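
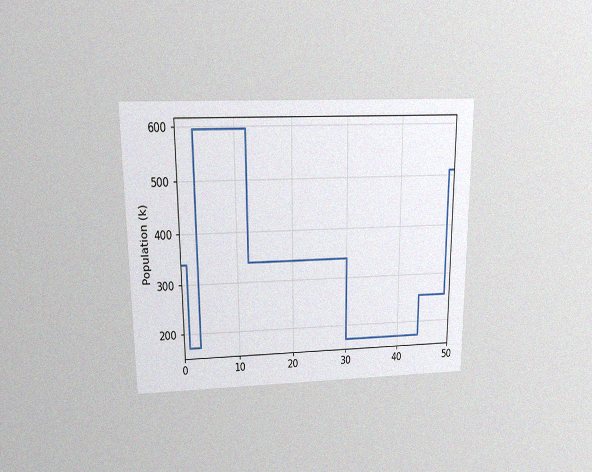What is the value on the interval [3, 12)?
595k

The chart is viewed slightly from above, with some photo noise. On [3, 12) the step sits at 595k.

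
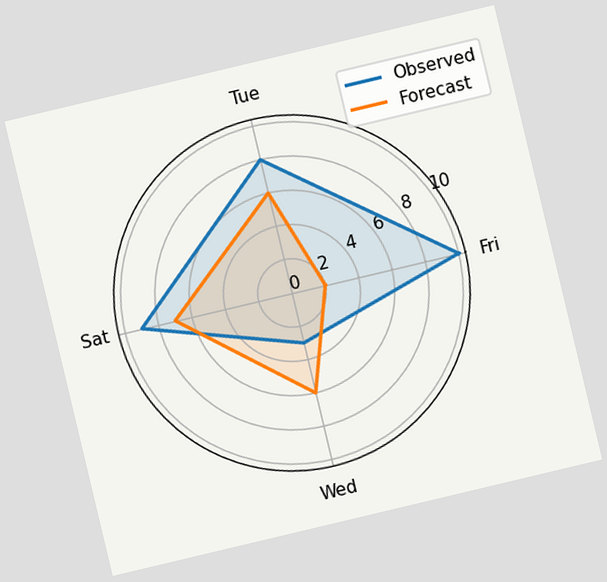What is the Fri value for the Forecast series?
2

The chart is tilted about 13° counter-clockwise. On the Fri axis, Forecast reaches 2.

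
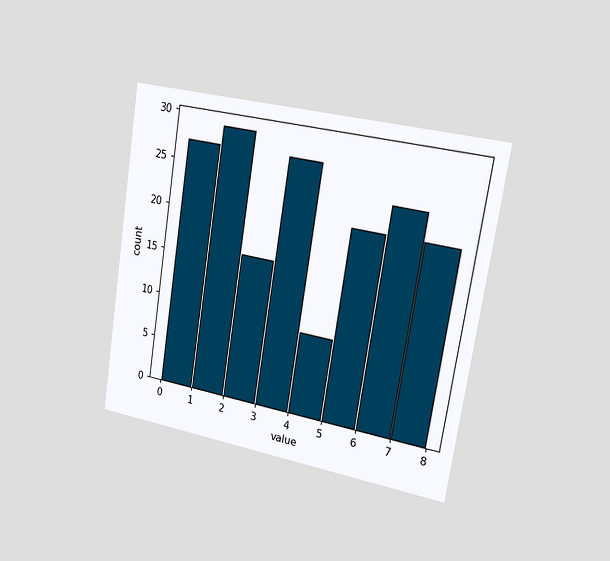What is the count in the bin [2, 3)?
The chart is tilted about 9° clockwise and viewed slightly from the right. The [2, 3) bin has height 16.

16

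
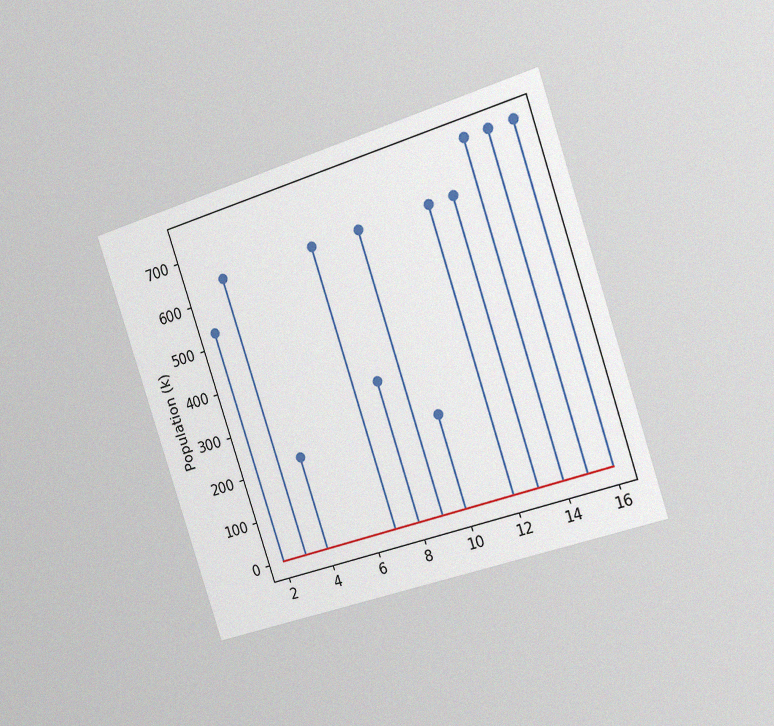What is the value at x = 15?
742k

The chart is tilted about 18° counter-clockwise and viewed slightly from the right, with some photo noise. The stem at x=15 reaches 742k.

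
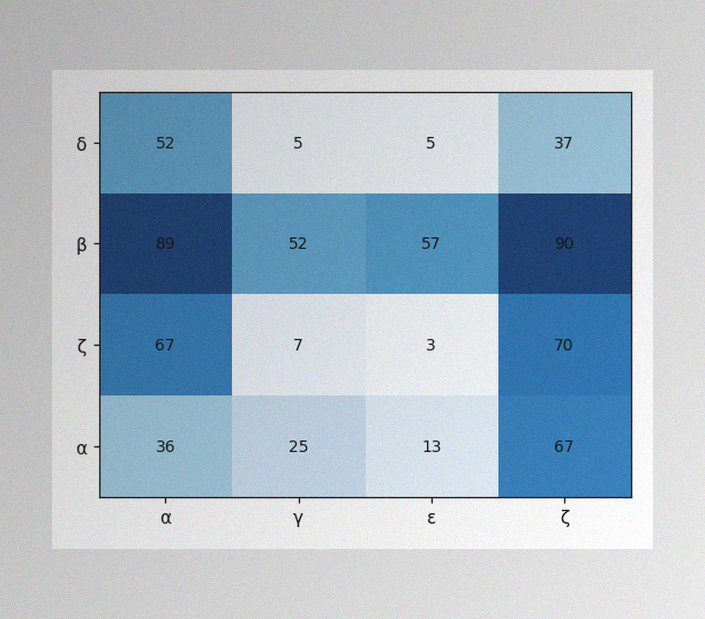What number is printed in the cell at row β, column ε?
The image has some photo noise and uneven lighting. The (β, ε) cell reads 57.

57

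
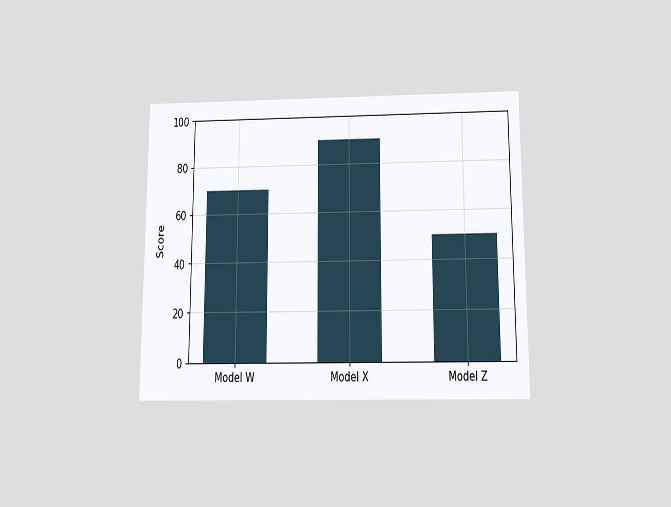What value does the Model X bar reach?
90

The chart is viewed slightly from below. Reading along the chart's y-axis, the Model X bar reaches 90.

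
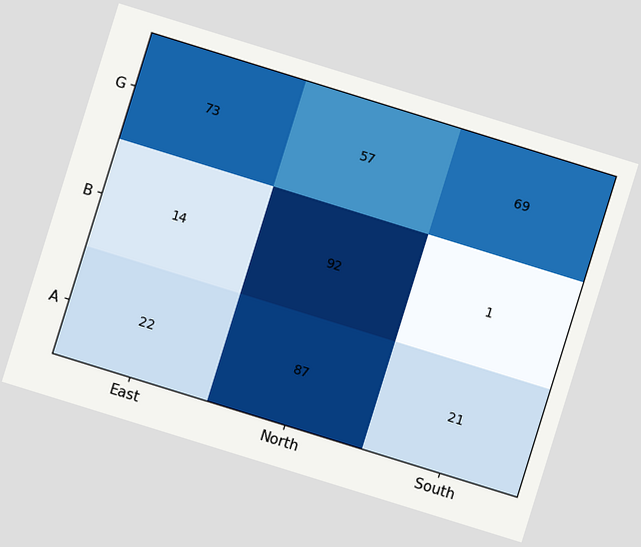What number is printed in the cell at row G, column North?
57

The chart is tilted about 17° clockwise. The (G, North) cell reads 57.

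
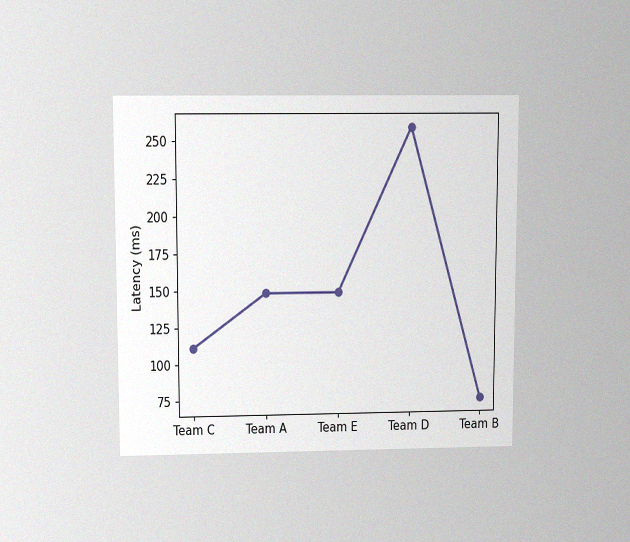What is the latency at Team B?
74ms

The chart is viewed slightly from above, with some photo noise. At Team B, the line is at 74ms.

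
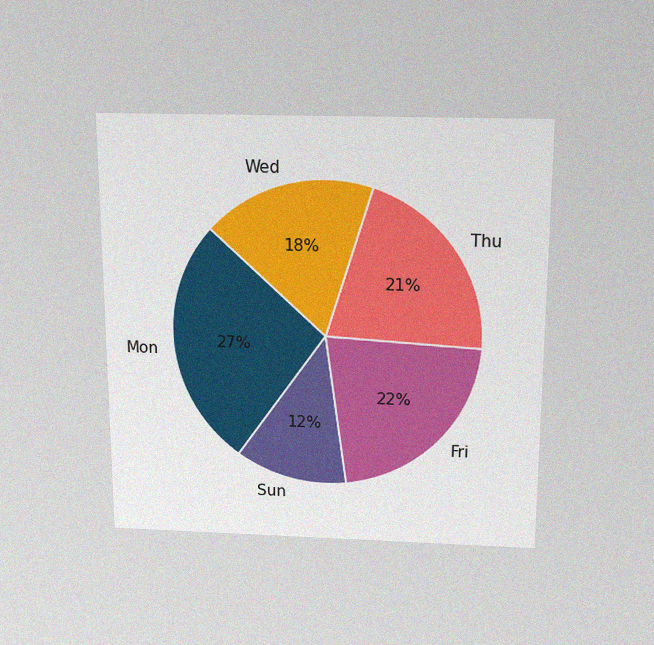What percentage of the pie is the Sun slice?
The chart is viewed slightly from above, with some photo noise. The Sun slice takes up 12% of the pie.

12%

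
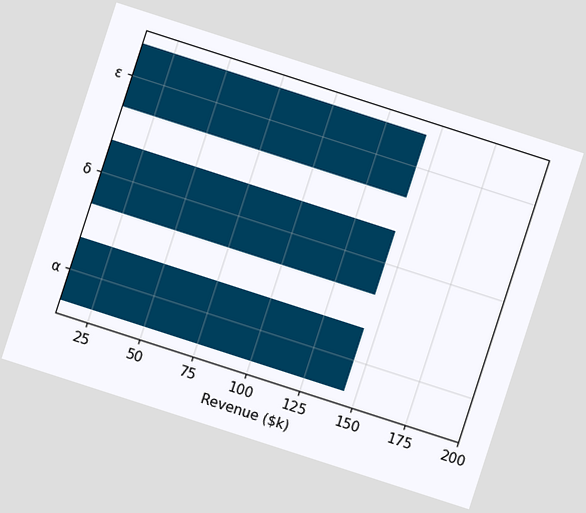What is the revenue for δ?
$144k

The chart is tilted about 18° clockwise. Reading along the chart's x-axis, the δ bar reaches $144k.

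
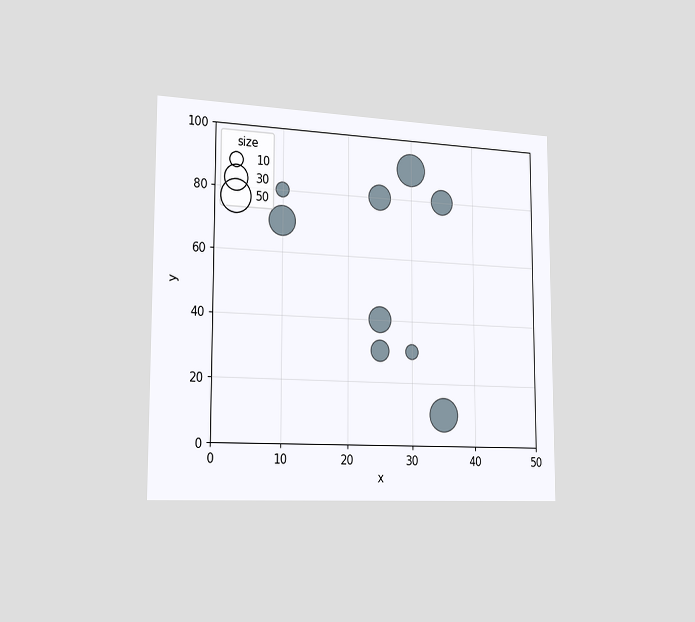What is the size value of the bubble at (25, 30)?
The chart is viewed slightly from the left. Matching the bubble at (25, 30) against the size legend gives 20.

20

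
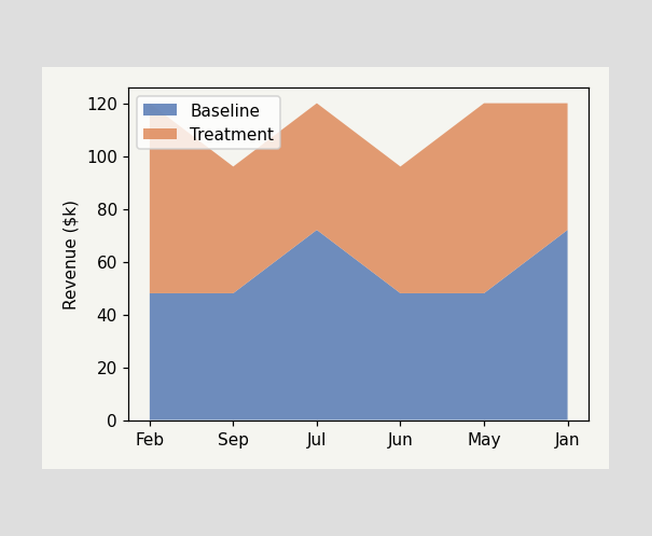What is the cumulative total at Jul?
The stacked total at Jul reaches $120k.

$120k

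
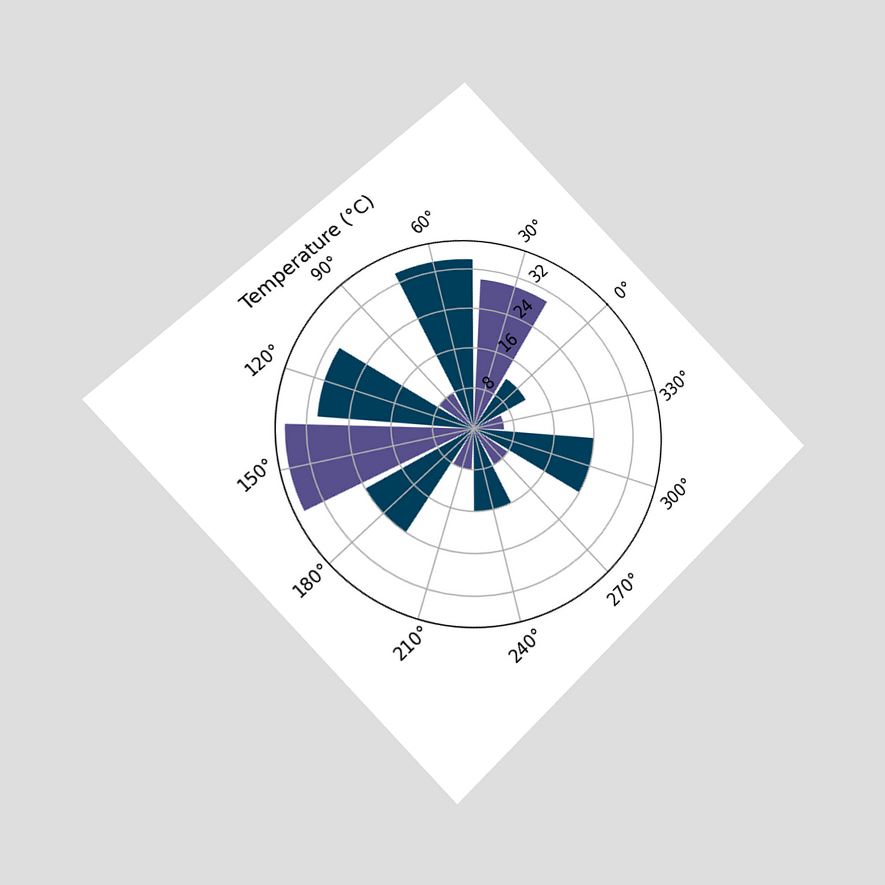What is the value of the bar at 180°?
The chart is tilted about 44° counter-clockwise and viewed at a slight angle. The bar at 180° reaches 24°C on the radial axis.

24°C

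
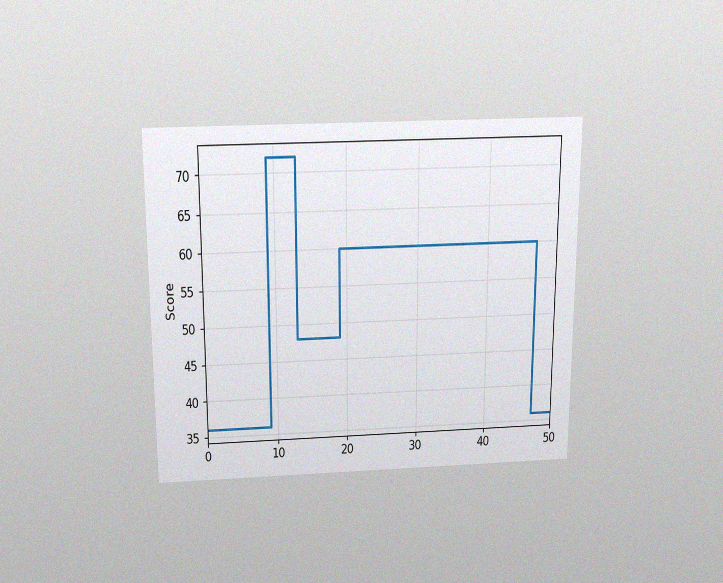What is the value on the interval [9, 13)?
The chart is viewed slightly from above, with some photo noise. On [9, 13) the step sits at 72.

72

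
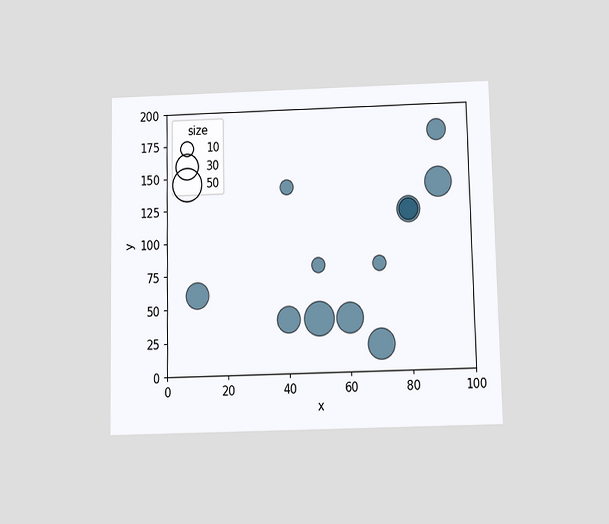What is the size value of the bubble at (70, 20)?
40

The chart is viewed slightly from below. Matching the bubble at (70, 20) against the size legend gives 40.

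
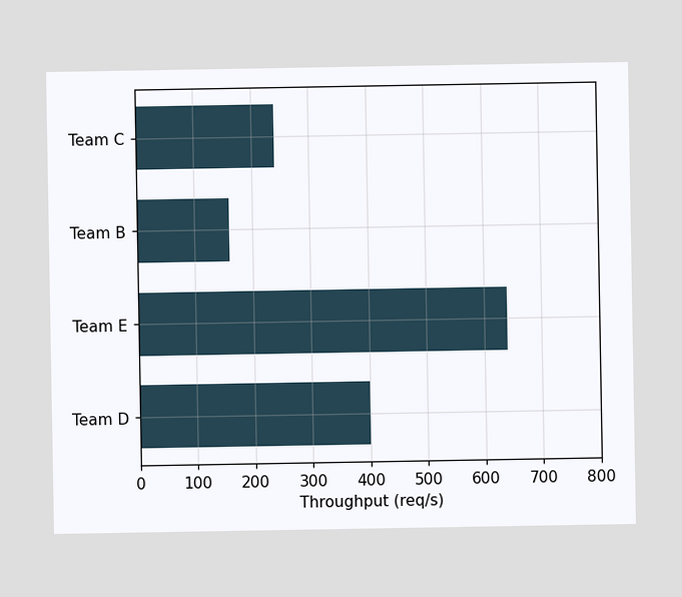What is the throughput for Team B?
160req/s

Reading along the chart's x-axis, the Team B bar reaches 160req/s.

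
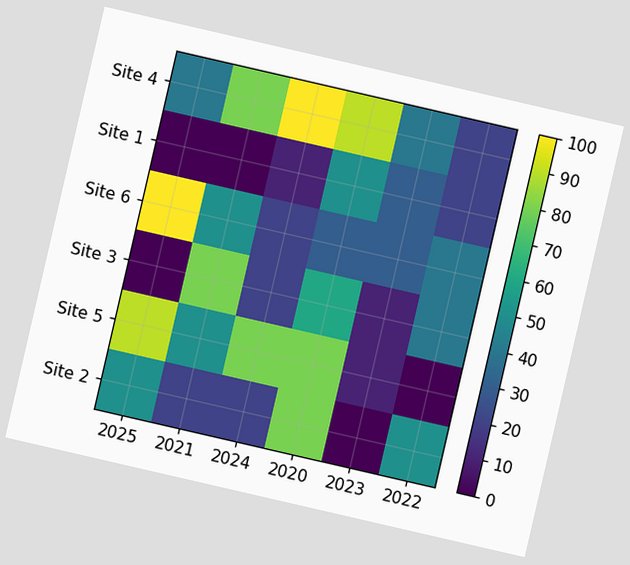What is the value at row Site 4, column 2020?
90

The chart is tilted about 13° clockwise. Matching cell (Site 4, 2020) against the colorbar gives 90.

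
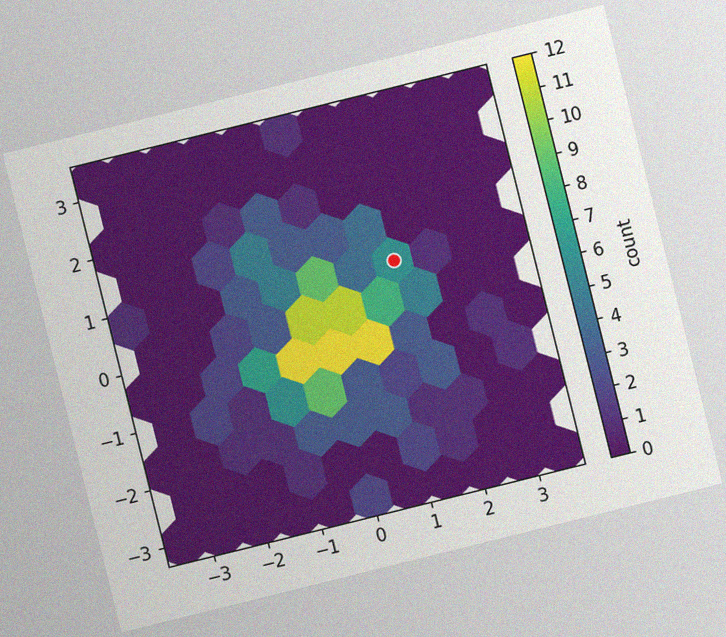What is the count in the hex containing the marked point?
The chart is tilted about 14° counter-clockwise, with some photo noise. The marked hex reads 6 on the colorbar.

6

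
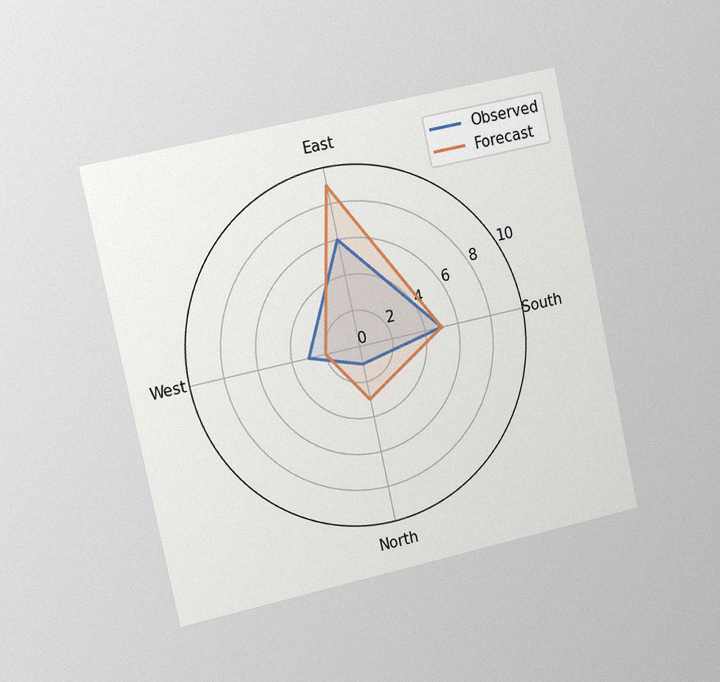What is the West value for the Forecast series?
The chart is tilted about 12° counter-clockwise and viewed slightly from the left, with some photo noise. On the West axis, Forecast reaches 2.

2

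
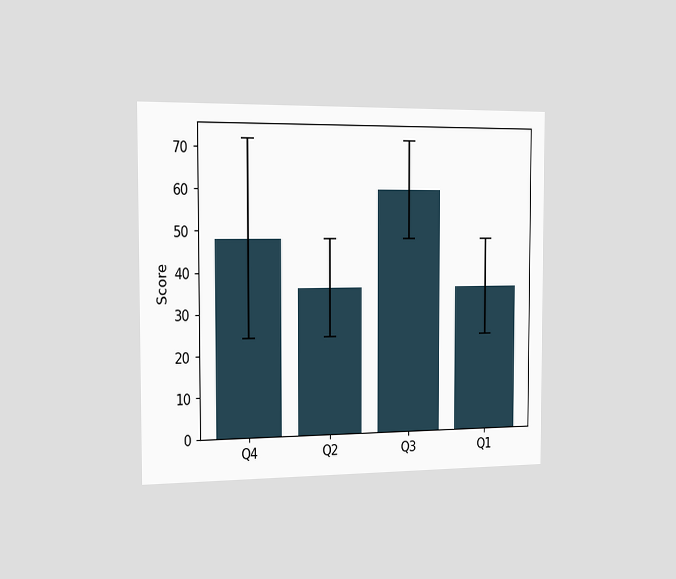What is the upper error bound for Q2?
The chart is viewed slightly from the left. The Q2 bar's upper whisker reaches 48.

48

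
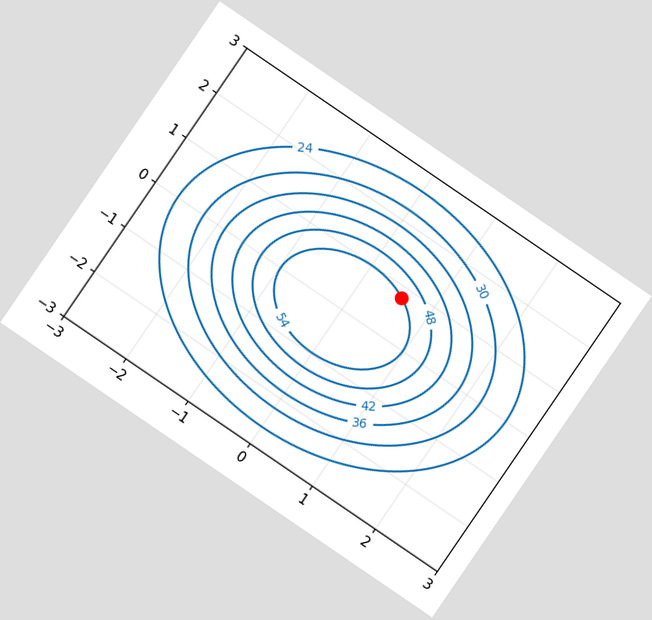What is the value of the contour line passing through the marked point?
The chart is tilted about 34° clockwise. The marked point sits on the contour labelled 54.

54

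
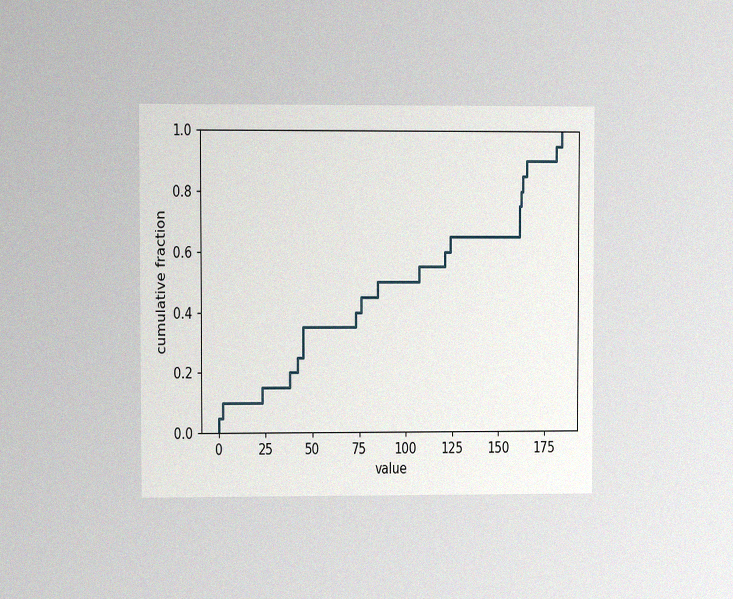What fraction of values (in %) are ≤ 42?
25%

The chart is viewed at a slight angle, with some photo noise. At x=42 the ECDF step is at 25%.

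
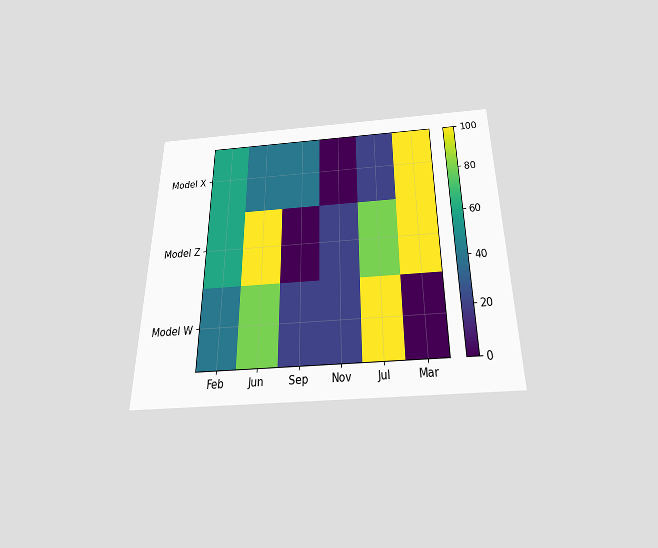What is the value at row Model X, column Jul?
20

The chart is viewed slightly from below. Matching cell (Model X, Jul) against the colorbar gives 20.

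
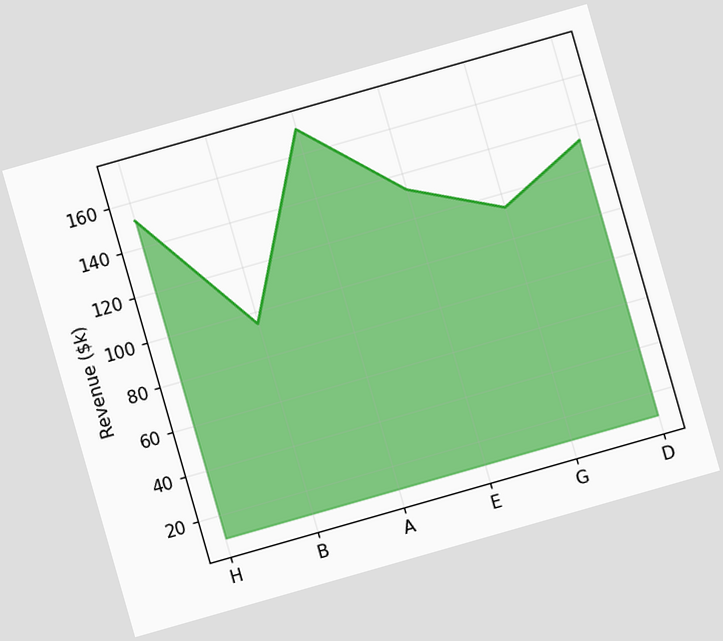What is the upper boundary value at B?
The chart is tilted about 16° counter-clockwise. At B the upper boundary is at $95k.

$95k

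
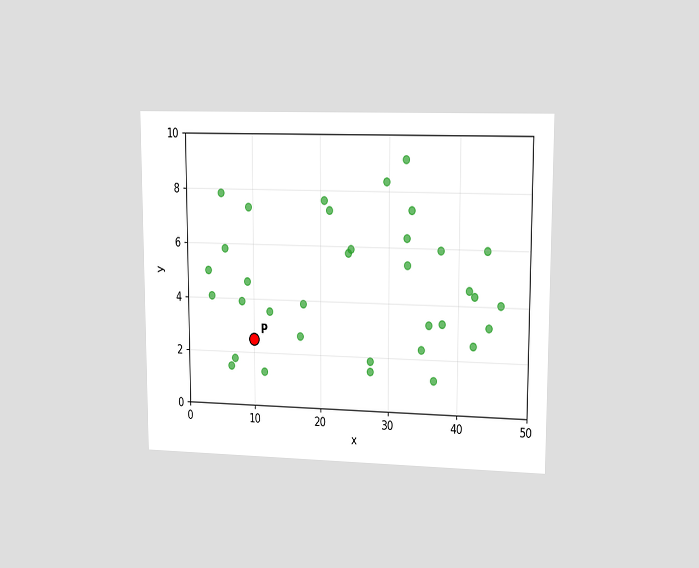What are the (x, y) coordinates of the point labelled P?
The chart is viewed slightly from the right. Following the gridlines from P to each axis, P sits at (10, 2.5).

(10, 2.5)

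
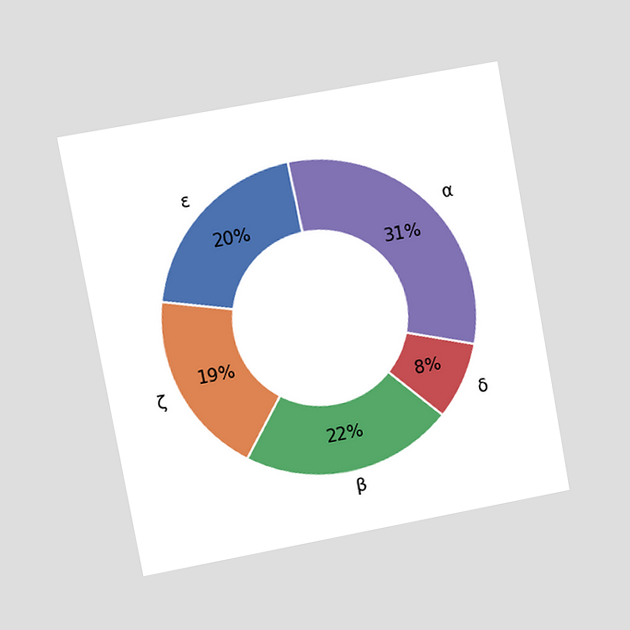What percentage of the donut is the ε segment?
The chart is tilted about 10° counter-clockwise and viewed at a slight angle. The ε segment takes up 20% of the ring.

20%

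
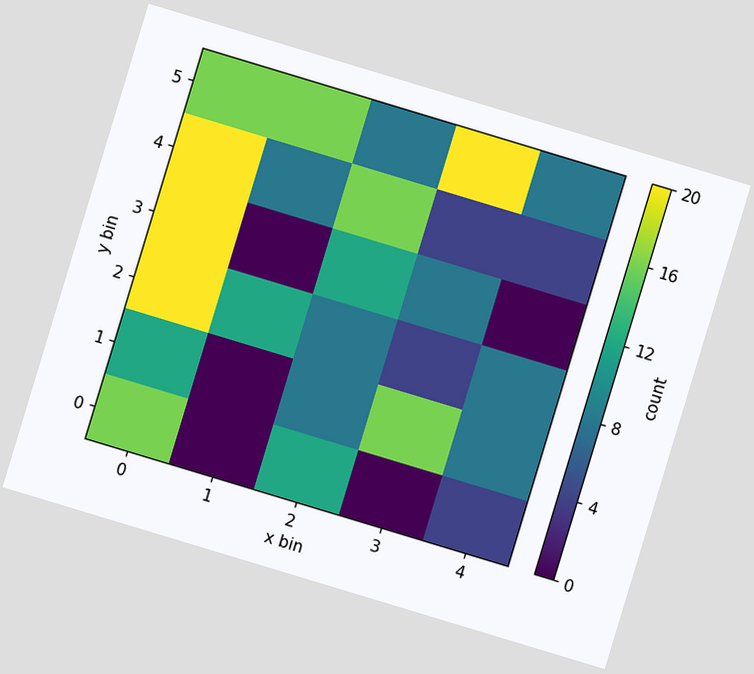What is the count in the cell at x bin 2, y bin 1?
The chart is tilted about 17° clockwise. Matching the cell (2, 1) against the colorbar gives 8.

8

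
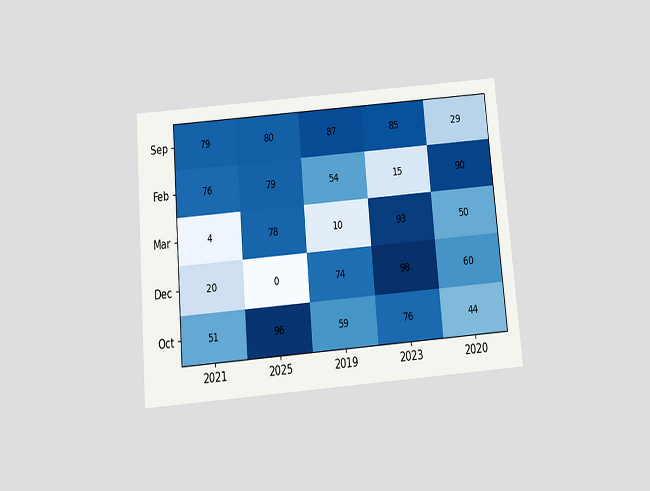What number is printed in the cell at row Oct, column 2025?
The chart is tilted about 5° counter-clockwise and viewed slightly from below. The (Oct, 2025) cell reads 96.

96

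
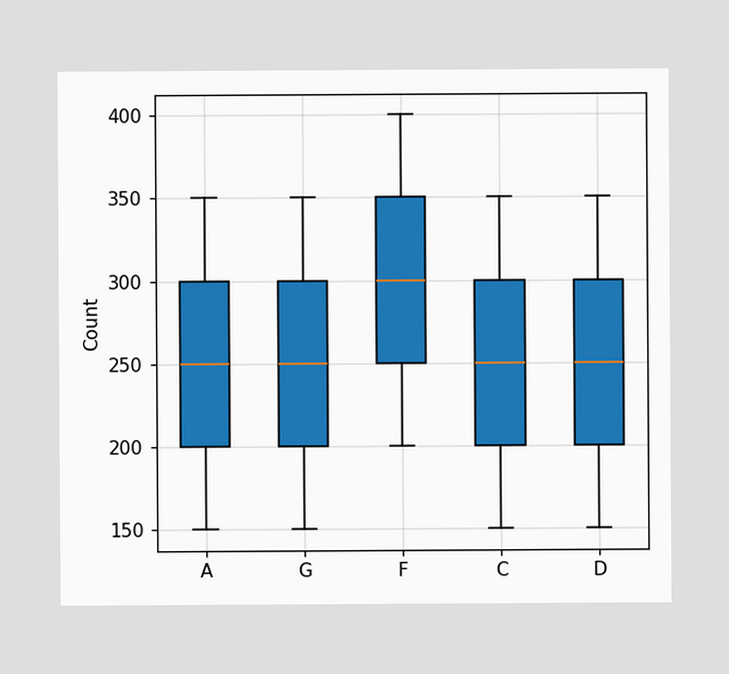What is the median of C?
The median line in the C box sits at 250.

250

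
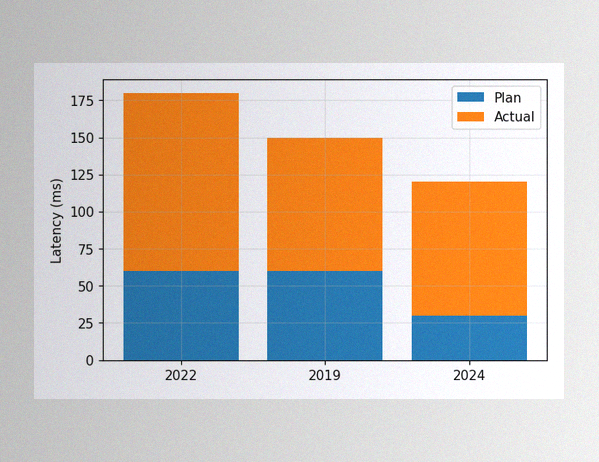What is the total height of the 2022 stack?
180ms

The image has some photo noise and uneven lighting. The 2022 stack's top reaches 180ms on the y-axis.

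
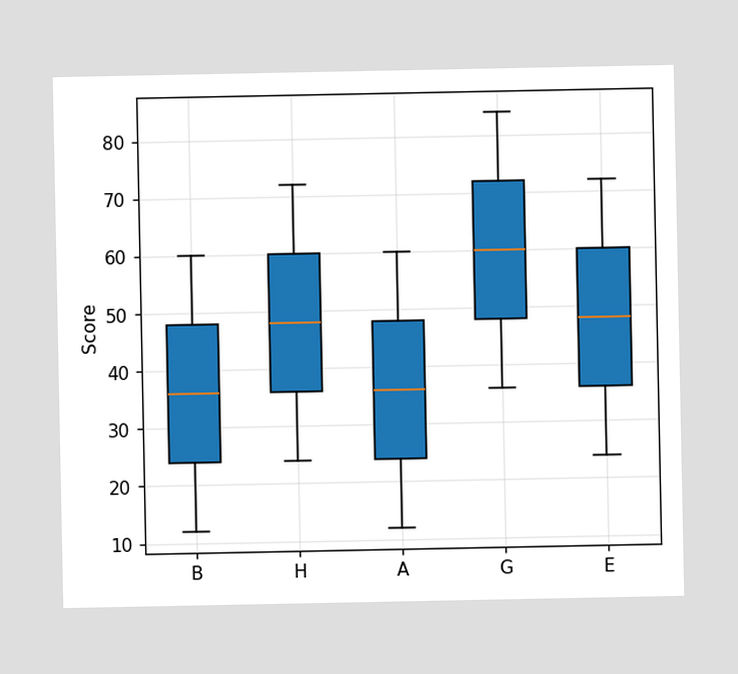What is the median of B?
The median line in the B box sits at 36.

36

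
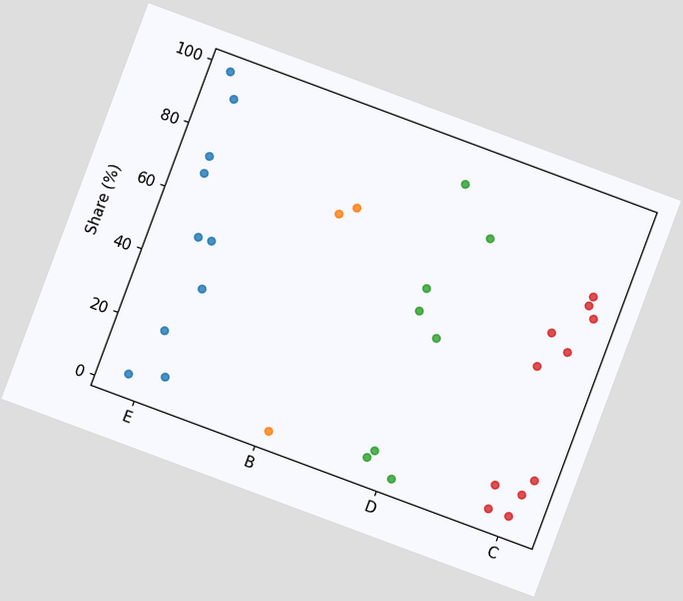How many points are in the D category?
8

The chart is tilted about 20° clockwise. Counting the markers in the D column gives 8.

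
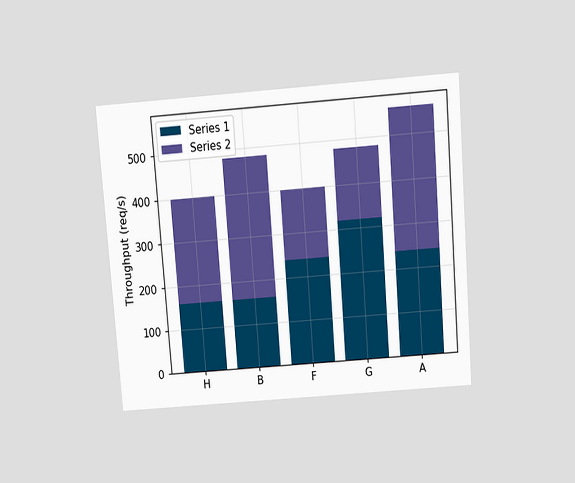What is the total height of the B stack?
The chart is tilted about 4° counter-clockwise and viewed slightly from above. The B stack's top reaches 480req/s on the y-axis.

480req/s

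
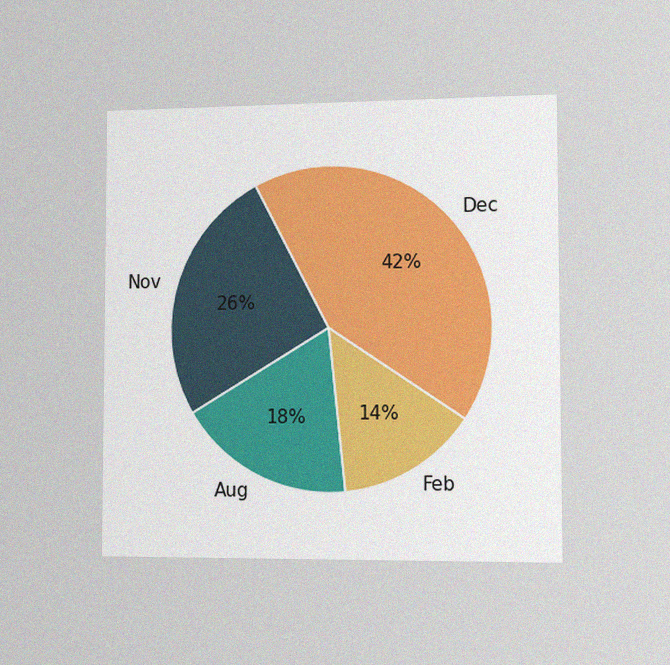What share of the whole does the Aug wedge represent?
The chart is viewed slightly from the right, with some photo noise. The Aug slice takes up 18% of the pie.

18%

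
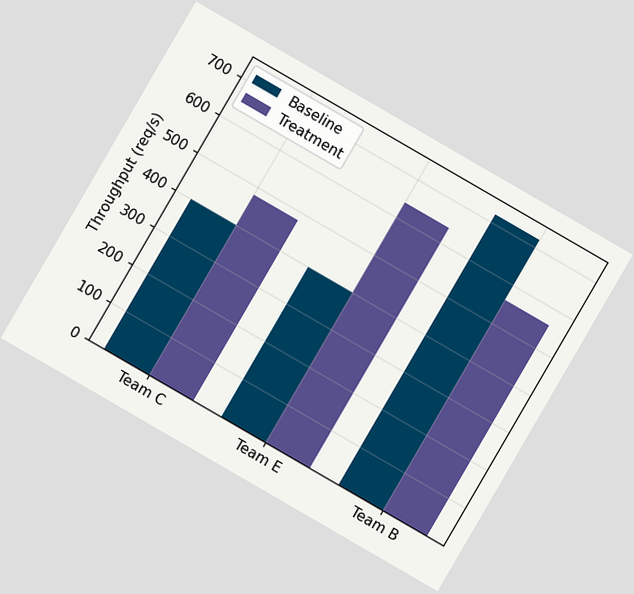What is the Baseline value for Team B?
720req/s

The chart is tilted about 30° clockwise. The Baseline bar at Team B reaches 720req/s on the y-axis.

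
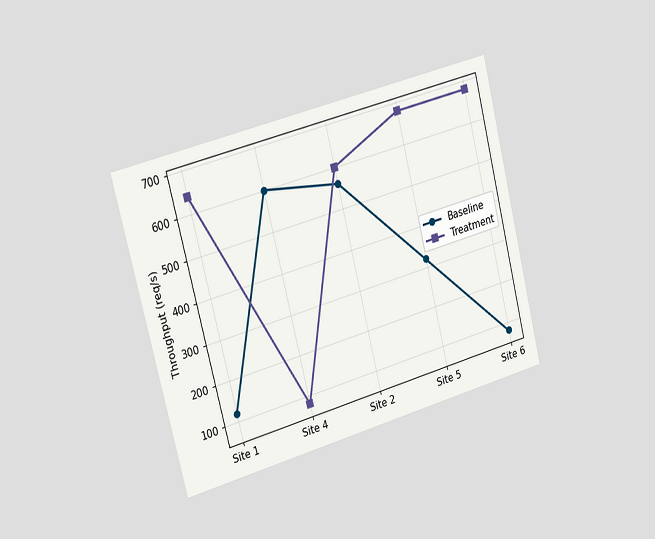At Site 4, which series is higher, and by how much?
The chart is tilted about 14° counter-clockwise and viewed slightly from the left. At Site 4, Baseline sits above the other line by 520req/s.

Baseline, by 520req/s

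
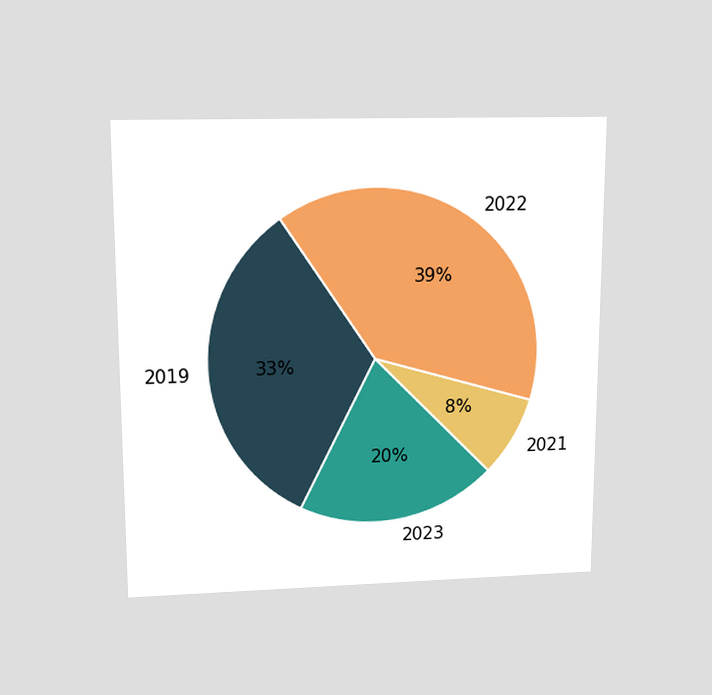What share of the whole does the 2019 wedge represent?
33%

The chart is viewed slightly from above. The 2019 slice takes up 33% of the pie.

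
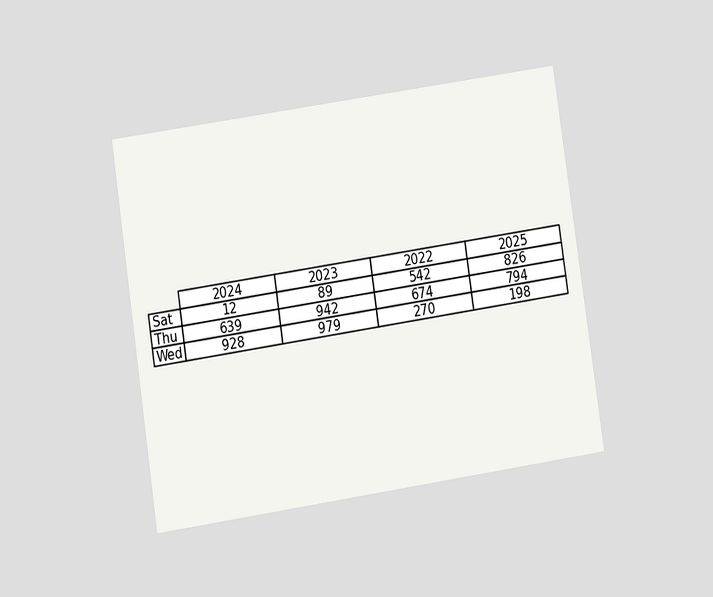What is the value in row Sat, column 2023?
89

The chart is tilted about 8° counter-clockwise and viewed at a slight angle. The (Sat, 2023) cell reads 89.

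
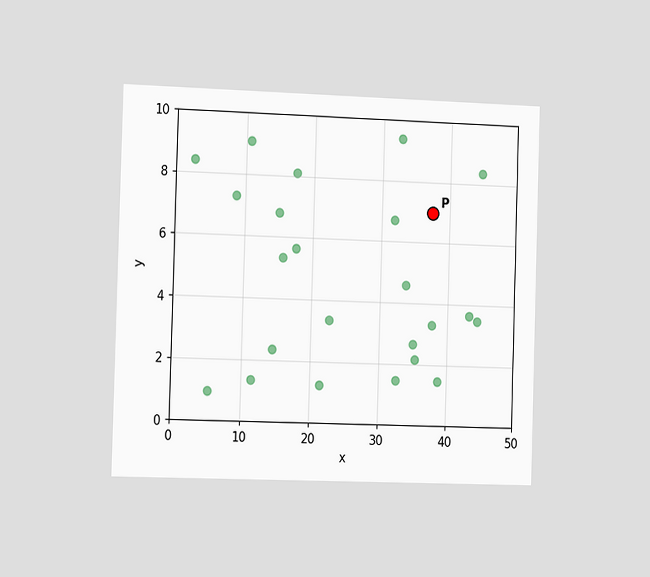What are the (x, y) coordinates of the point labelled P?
The chart is viewed slightly from the left. Following the gridlines from P to each axis, P sits at (37.5, 7).

(37.5, 7)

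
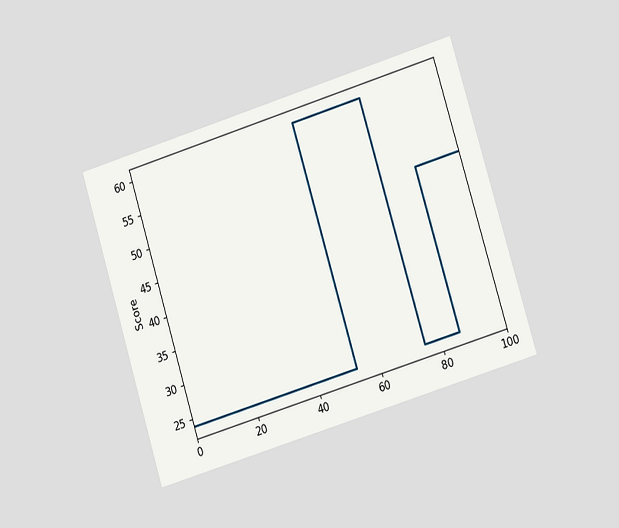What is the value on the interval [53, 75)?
The chart is tilted about 17° counter-clockwise and viewed at a slight angle. On [53, 75) the step sits at 60.

60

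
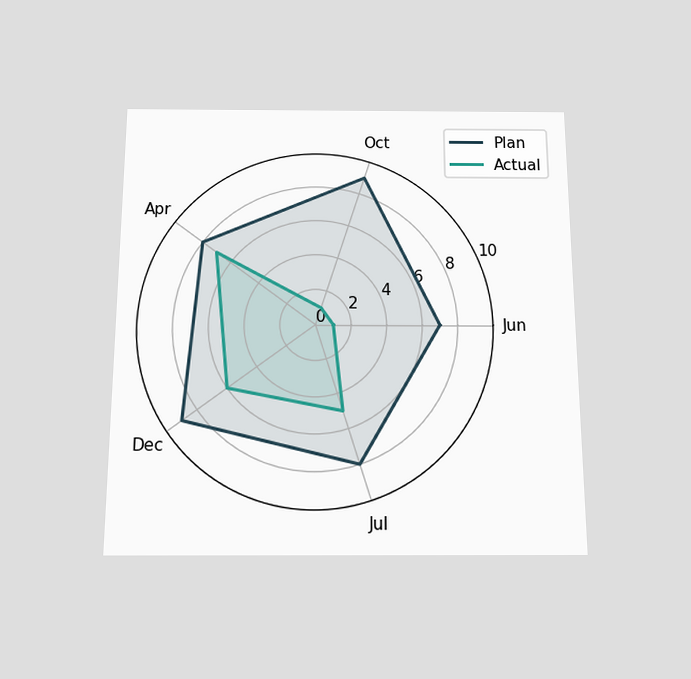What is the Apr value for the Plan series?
The chart is viewed slightly from below. On the Apr axis, Plan reaches 8.

8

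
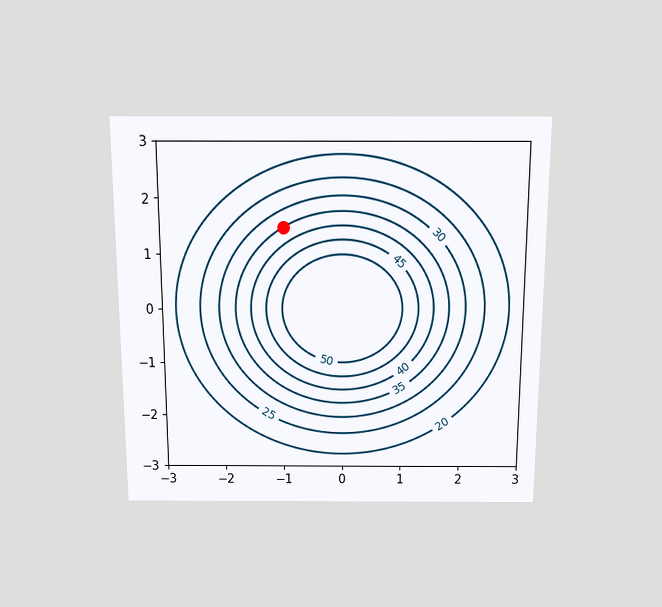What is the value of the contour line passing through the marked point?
The chart is viewed slightly from above. The marked point sits on the contour labelled 35.

35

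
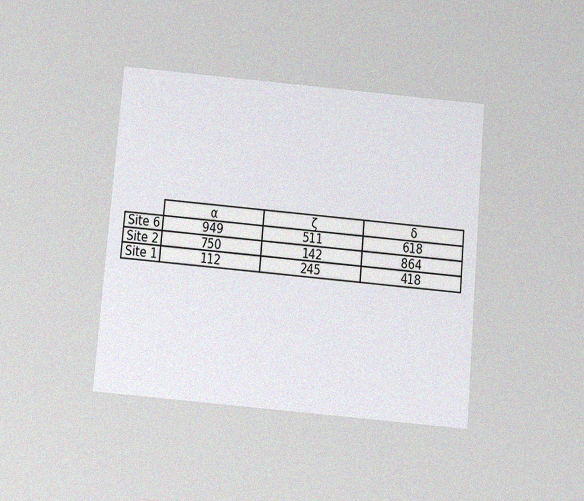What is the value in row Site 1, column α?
The chart is tilted about 5° clockwise and viewed slightly from below, with some photo noise. The (Site 1, α) cell reads 112.

112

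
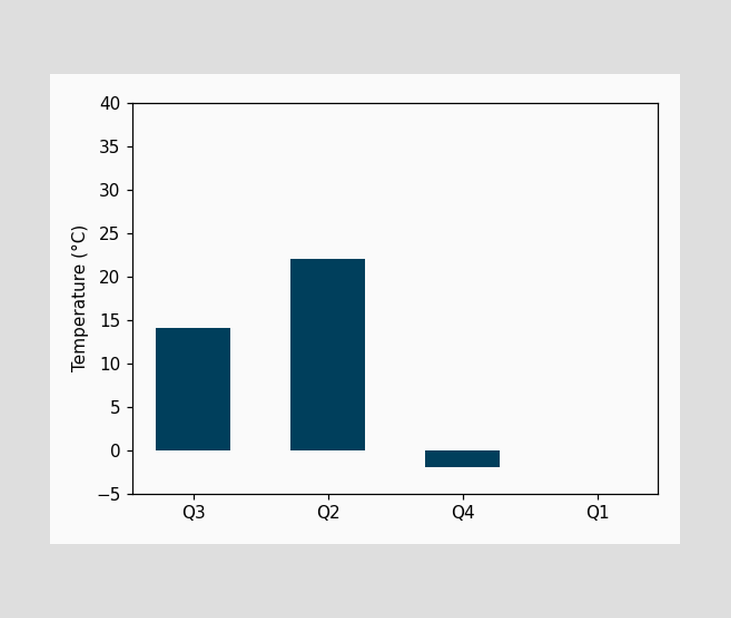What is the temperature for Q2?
Reading along the chart's y-axis, the Q2 bar reaches 22°C.

22°C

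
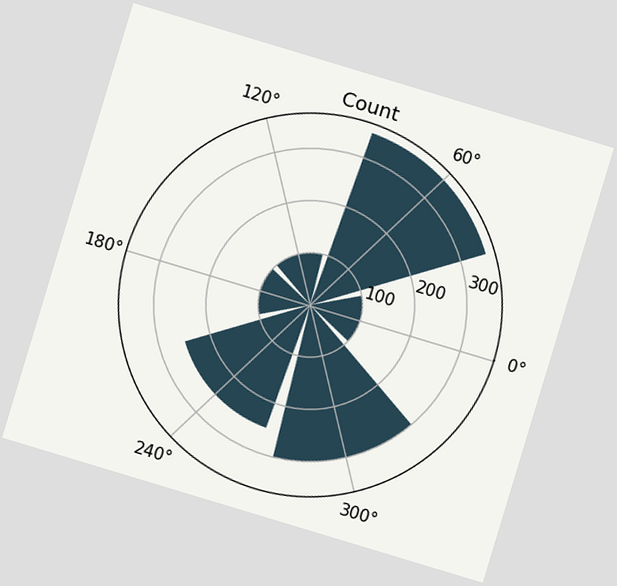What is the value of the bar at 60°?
The chart is tilted about 17° clockwise. The bar at 60° reaches 350 on the radial axis.

350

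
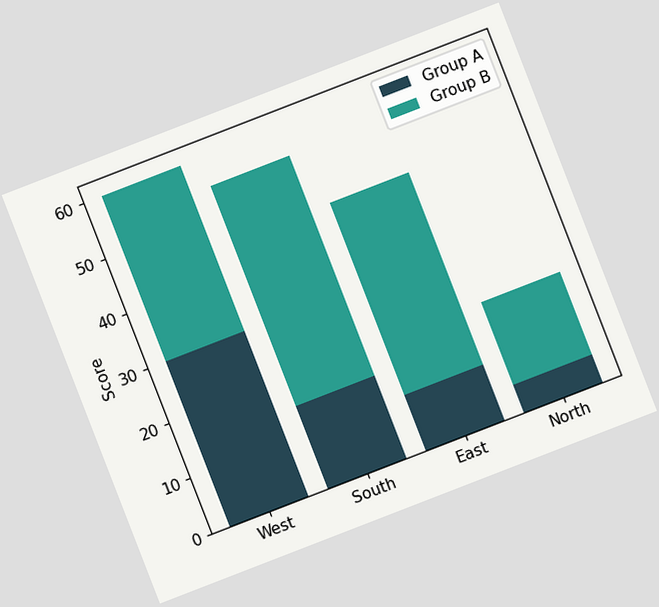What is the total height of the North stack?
The chart is tilted about 21° counter-clockwise. The North stack's top reaches 20 on the y-axis.

20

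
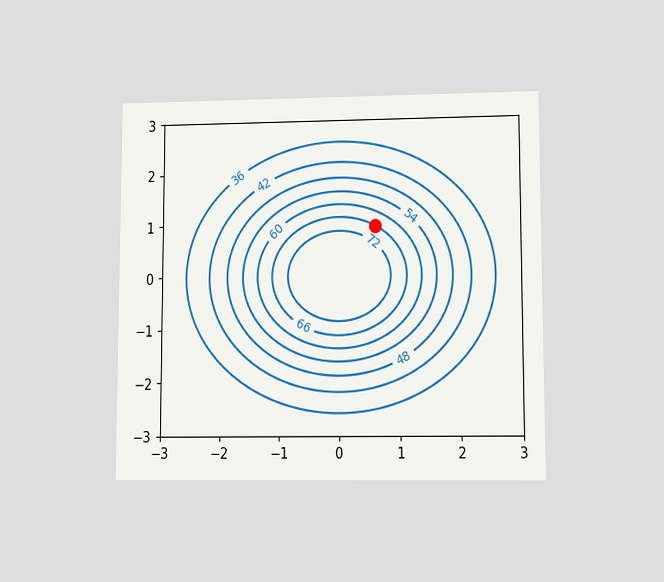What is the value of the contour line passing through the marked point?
The chart is viewed at a slight angle. The marked point sits on the contour labelled 66.

66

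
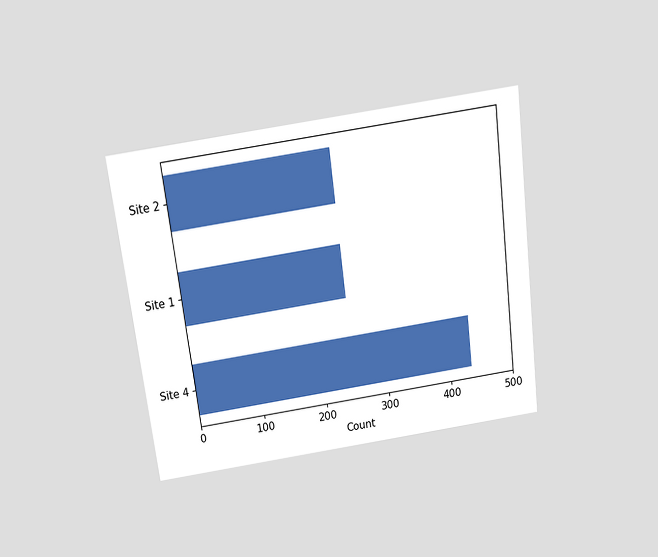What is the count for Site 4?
The chart is tilted about 7° counter-clockwise and viewed slightly from above. Reading along the chart's x-axis, the Site 4 bar reaches 434.

434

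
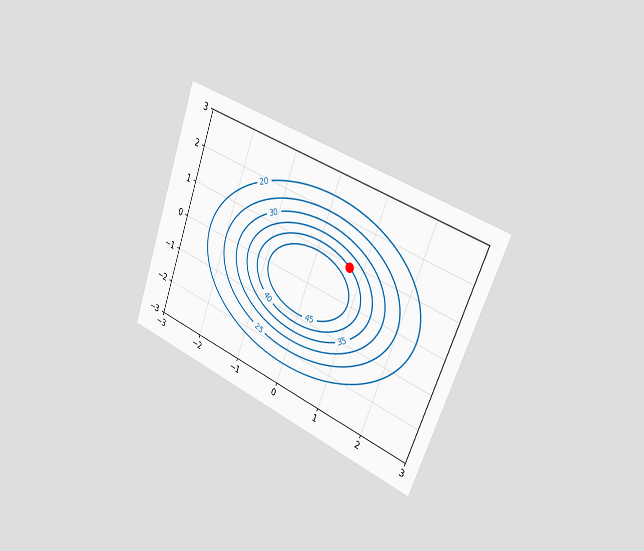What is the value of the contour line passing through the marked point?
40

The chart is tilted about 21° clockwise and viewed slightly from the right. The marked point sits on the contour labelled 40.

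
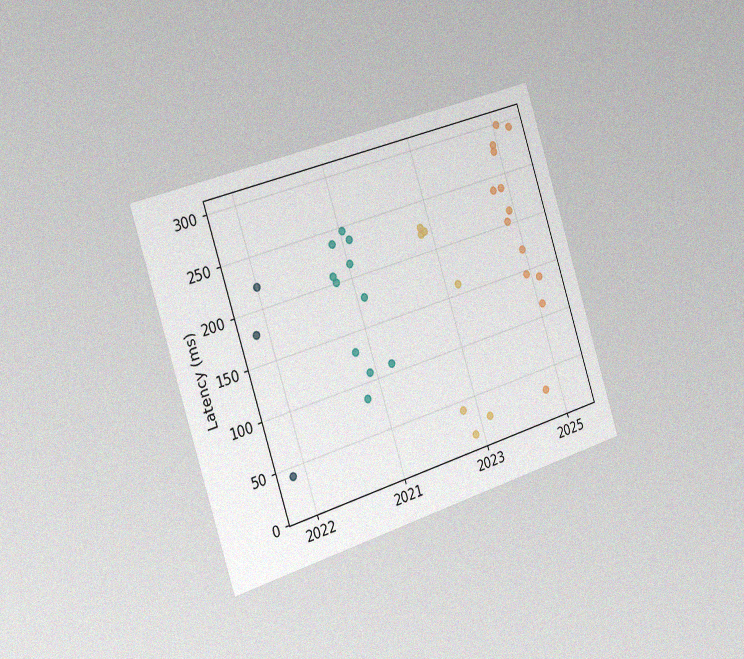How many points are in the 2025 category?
The chart is tilted about 18° counter-clockwise and viewed slightly from the left, with some photo noise. Counting the markers in the 2025 column gives 13.

13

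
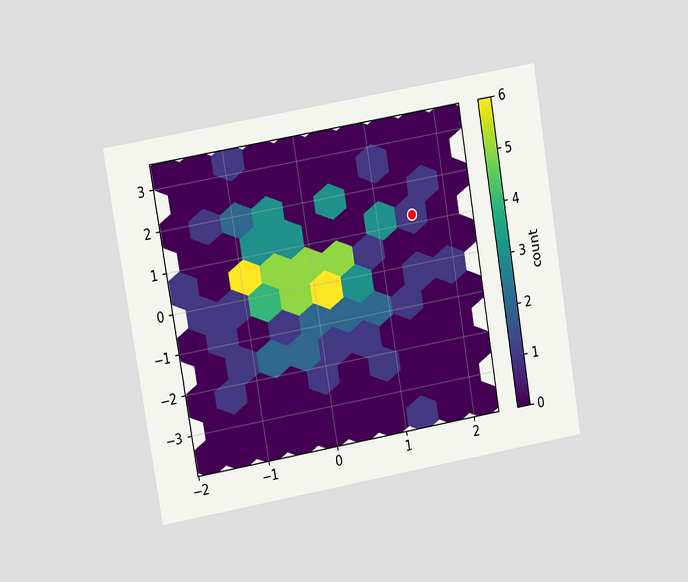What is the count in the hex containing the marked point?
1

The chart is tilted about 10° counter-clockwise and viewed at a slight angle. The marked hex reads 1 on the colorbar.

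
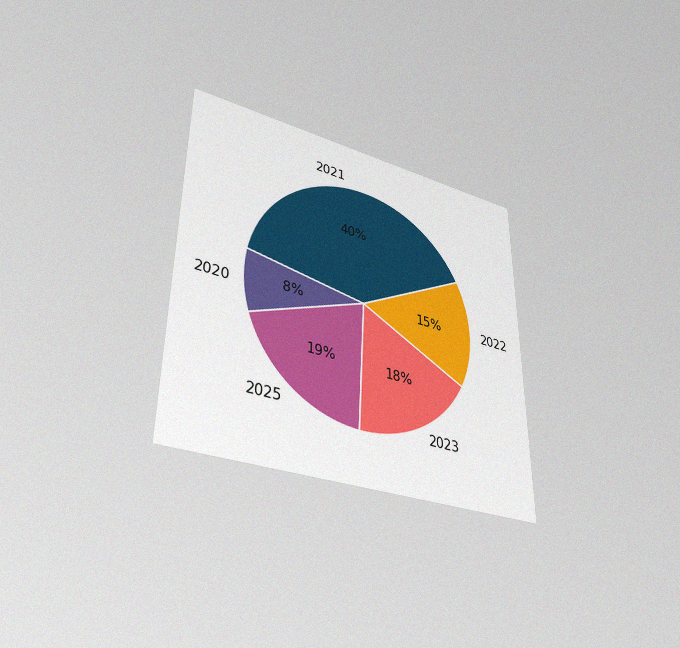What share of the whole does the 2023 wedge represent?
The chart is viewed slightly from below, with some photo noise. The 2023 slice takes up 18% of the pie.

18%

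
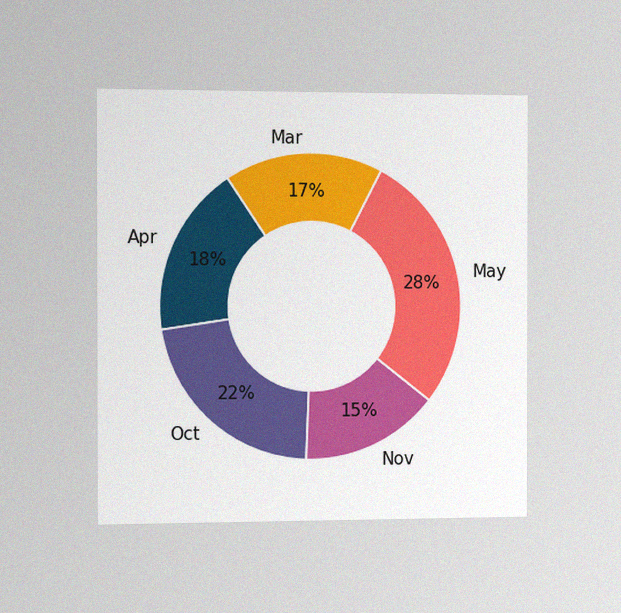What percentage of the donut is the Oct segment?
22%

The chart is viewed slightly from the left, with some photo noise. The Oct segment takes up 22% of the ring.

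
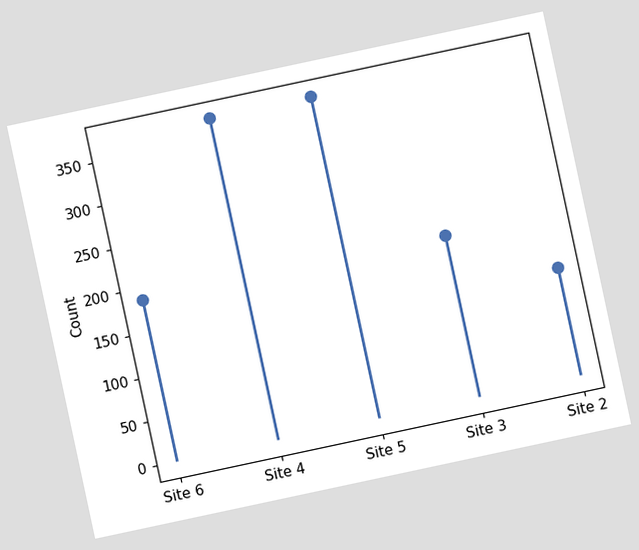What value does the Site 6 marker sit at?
186

The chart is tilted about 12° counter-clockwise. The Site 6 marker sits at 186.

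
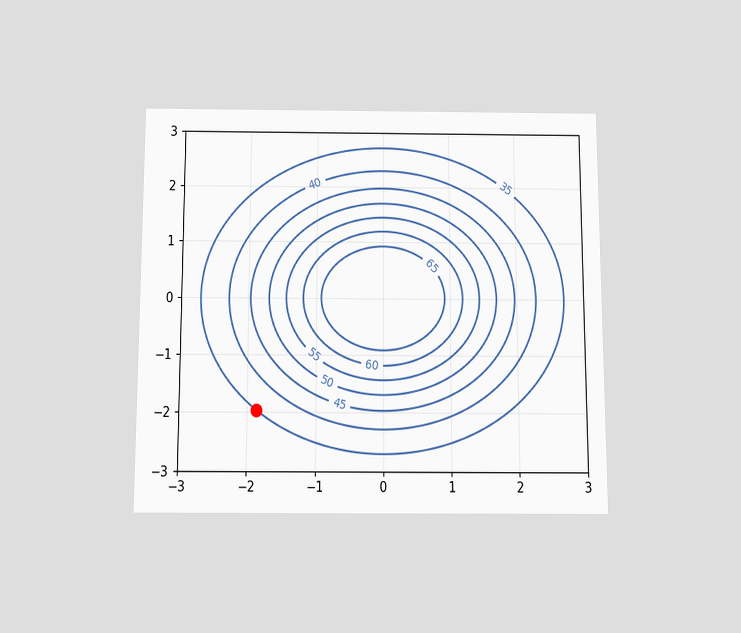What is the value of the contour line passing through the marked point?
The chart is viewed slightly from below. The marked point sits on the contour labelled 35.

35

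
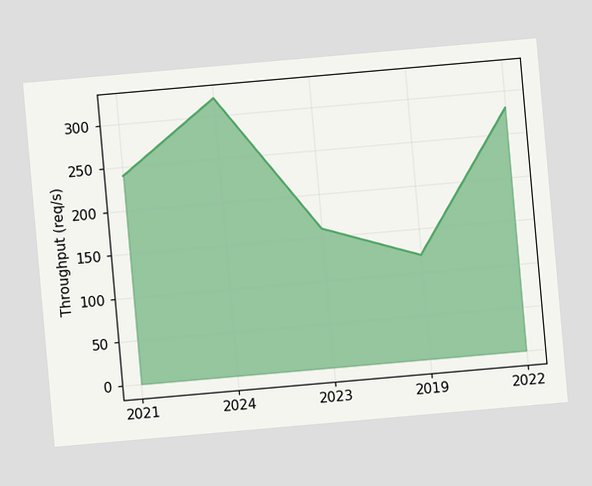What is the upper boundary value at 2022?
The chart is tilted about 5° counter-clockwise. At 2022 the upper boundary is at 280req/s.

280req/s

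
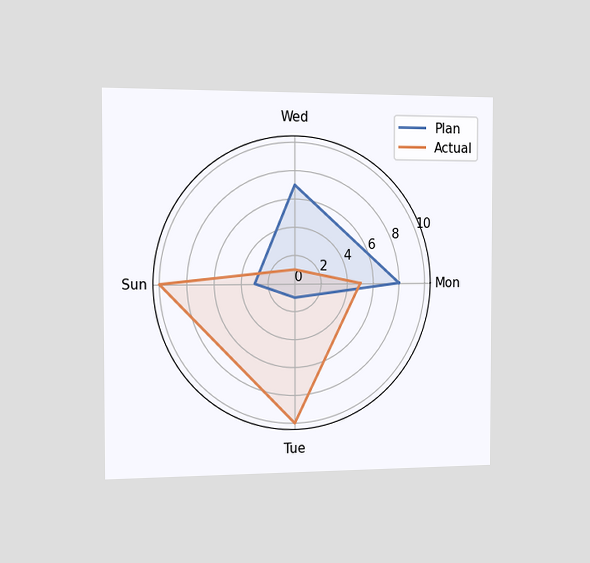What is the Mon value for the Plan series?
8

The chart is viewed slightly from the left. On the Mon axis, Plan reaches 8.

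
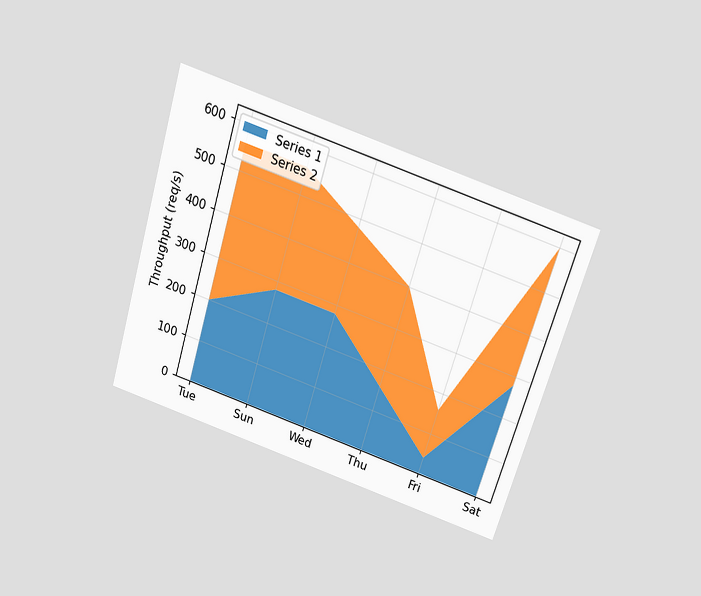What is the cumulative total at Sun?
The chart is tilted about 17° clockwise and viewed slightly from above. The stacked total at Sun reaches 560req/s.

560req/s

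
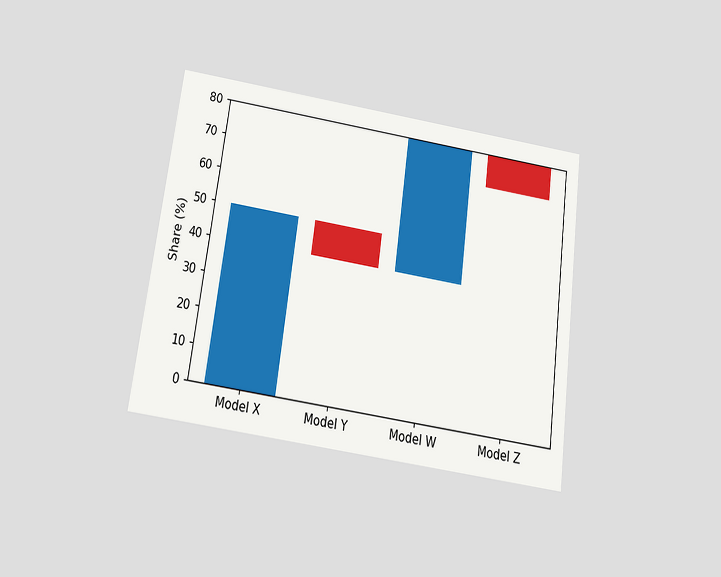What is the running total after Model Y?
The chart is tilted about 8° clockwise and viewed slightly from below. After Model Y the running total reaches 40%.

40%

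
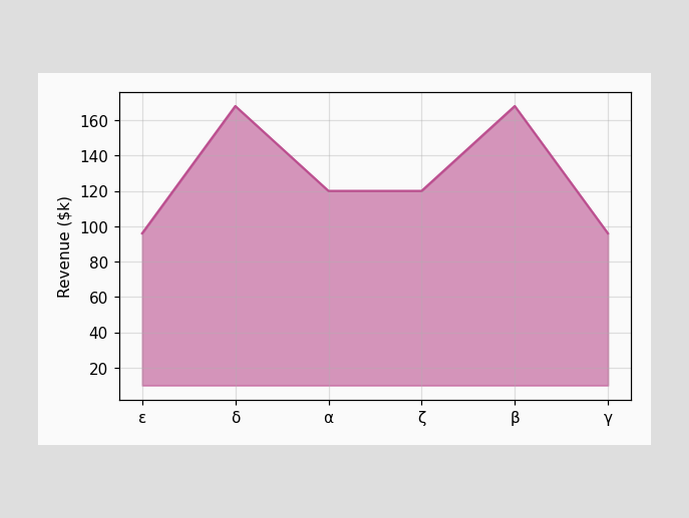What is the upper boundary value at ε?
$96k

At ε the upper boundary is at $96k.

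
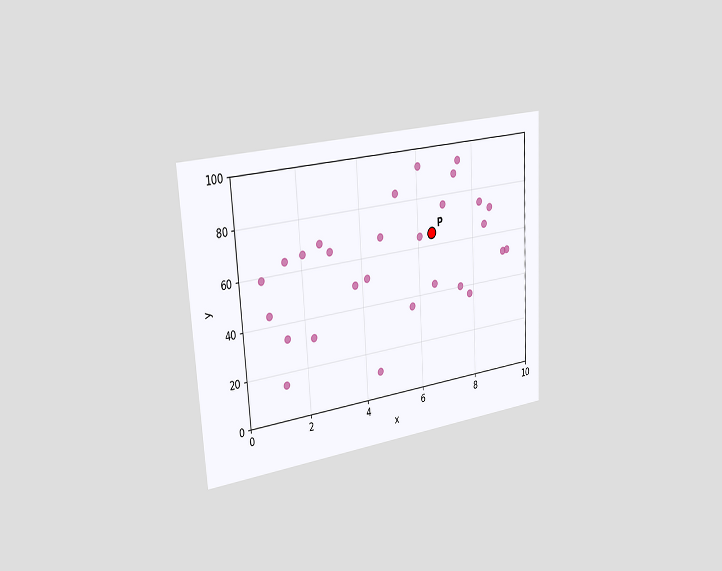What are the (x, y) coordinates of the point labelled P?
(6.5, 65)

The chart is tilted about 3° counter-clockwise and viewed slightly from the left. Following the gridlines from P to each axis, P sits at (6.5, 65).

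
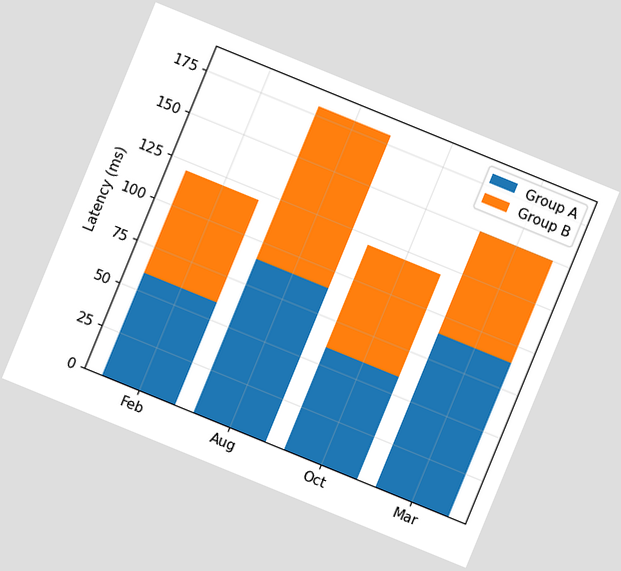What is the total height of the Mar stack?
150ms

The chart is tilted about 22° clockwise. The Mar stack's top reaches 150ms on the y-axis.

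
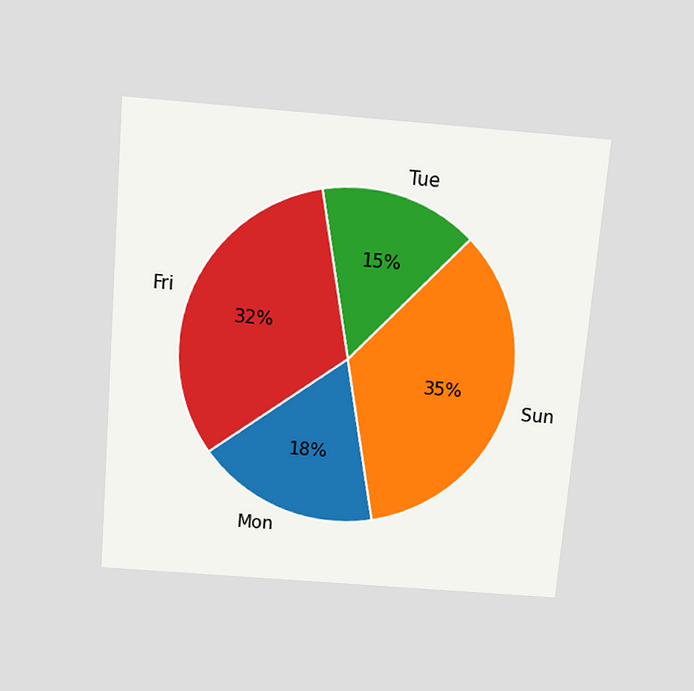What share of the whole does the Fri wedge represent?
The chart is tilted about 5° clockwise and viewed slightly from above. The Fri slice takes up 32% of the pie.

32%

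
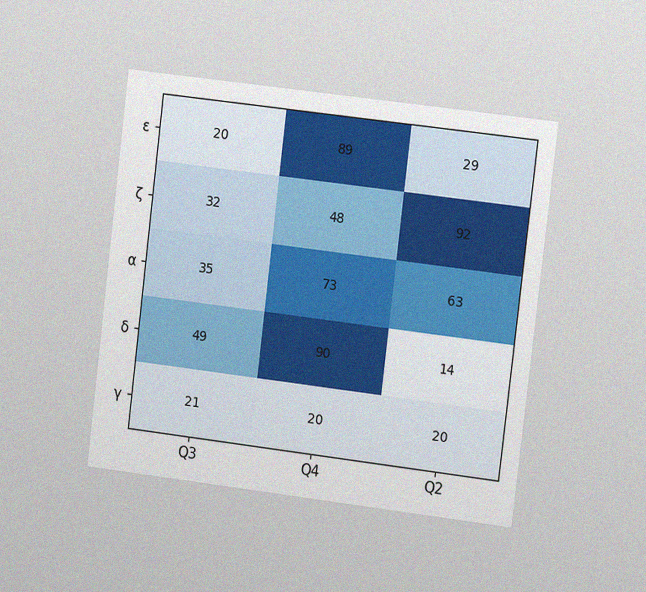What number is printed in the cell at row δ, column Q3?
The chart is tilted about 7° clockwise and viewed slightly from the right, with some photo noise. The (δ, Q3) cell reads 49.

49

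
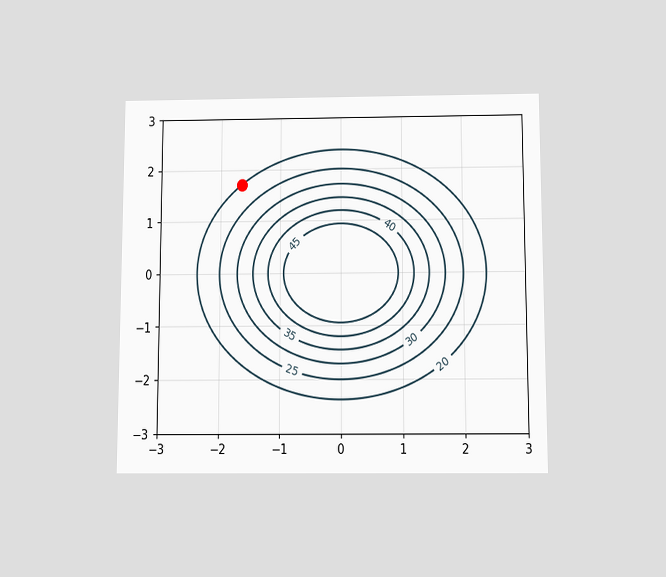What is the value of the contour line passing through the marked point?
The chart is viewed slightly from below. The marked point sits on the contour labelled 20.

20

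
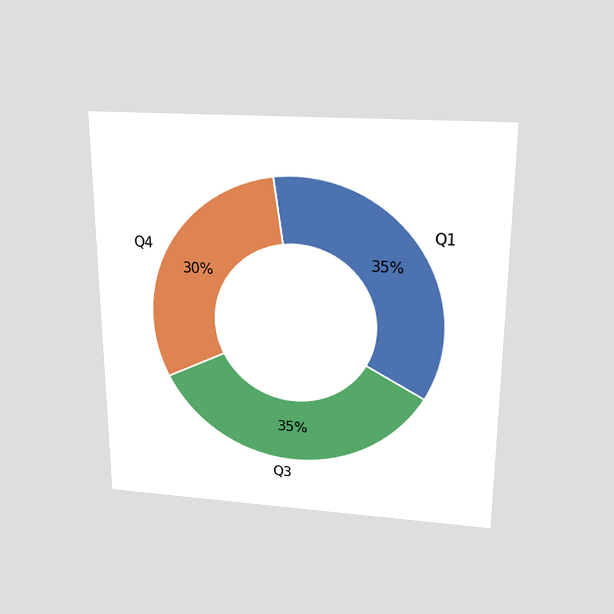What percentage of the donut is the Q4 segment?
30%

The chart is viewed slightly from above. The Q4 segment takes up 30% of the ring.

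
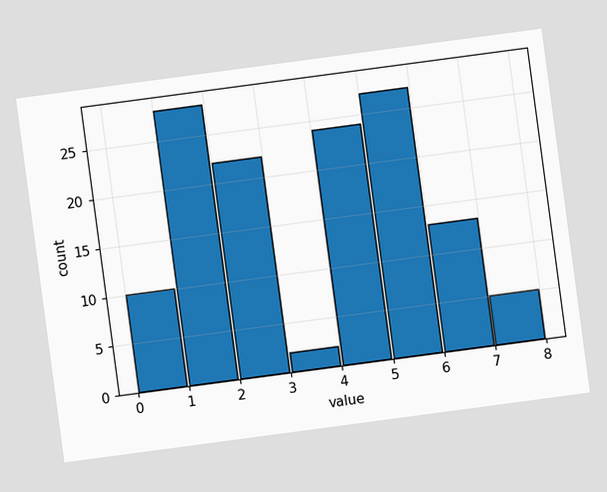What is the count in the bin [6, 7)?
The chart is tilted about 8° counter-clockwise. The [6, 7) bin has height 13.

13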